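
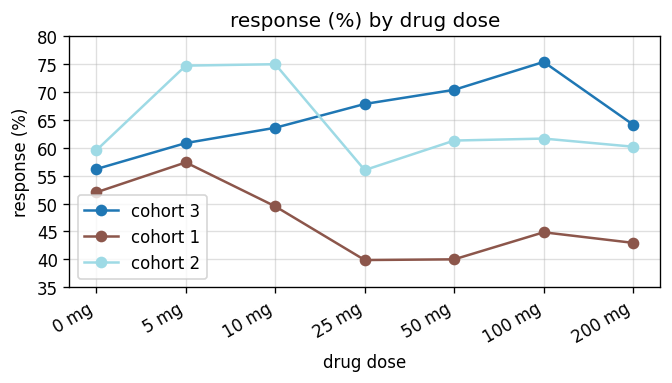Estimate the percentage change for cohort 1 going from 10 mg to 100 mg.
≈ -10%

10 mg ≈ 50, 100 mg ≈ 45; (45 − 50) / 50 ≈ -10%.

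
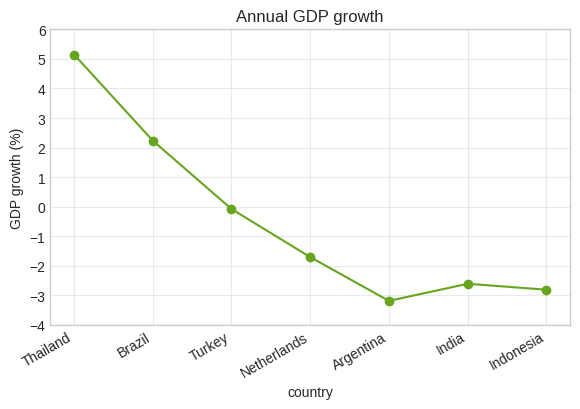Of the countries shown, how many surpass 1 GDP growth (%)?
2

Above 1: Thailand, Brazil.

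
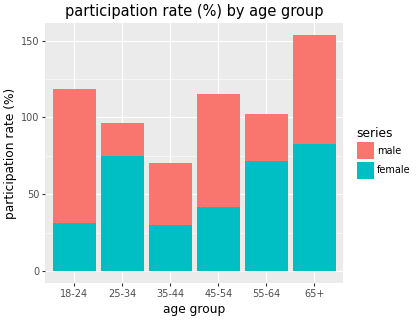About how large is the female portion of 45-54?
≈ 40

female top ≈ 40, bottom ≈ 0; segment ≈ 40.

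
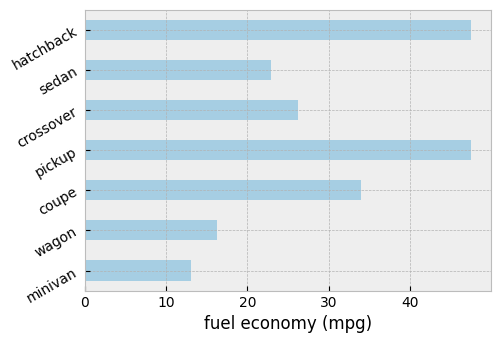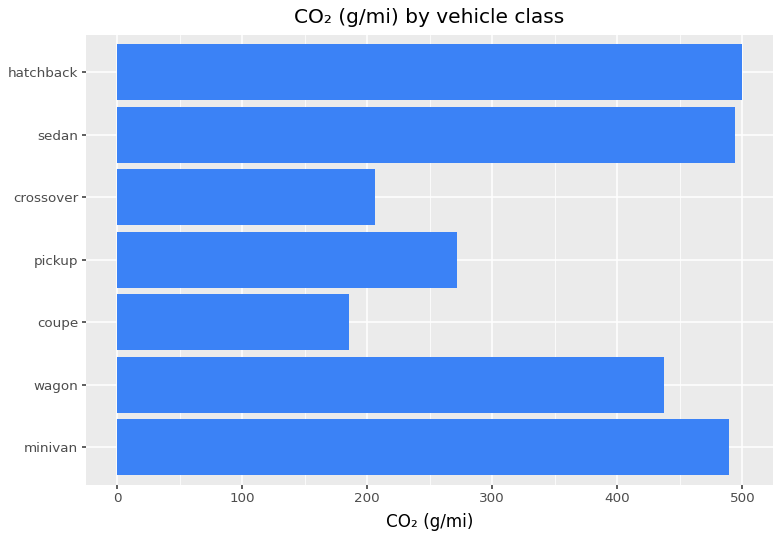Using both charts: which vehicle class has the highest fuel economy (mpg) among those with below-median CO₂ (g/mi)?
Chart 2 median CO₂ (g/mi) ≈ 450; below-median vehicle classes: coupe, pickup, crossover. Among those, pickup has the highest fuel economy (mpg) (≈ 50).

pickup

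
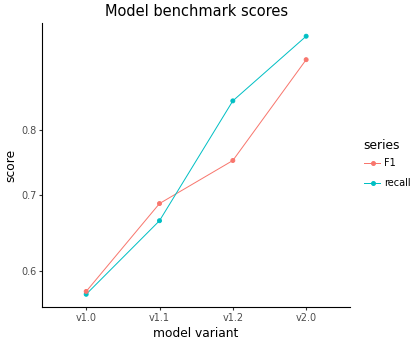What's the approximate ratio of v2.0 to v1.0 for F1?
≈ 1.5×

v2.0 ≈ 0.90, v1.0 ≈ 0.60; 0.90/0.60 ≈ 1.5.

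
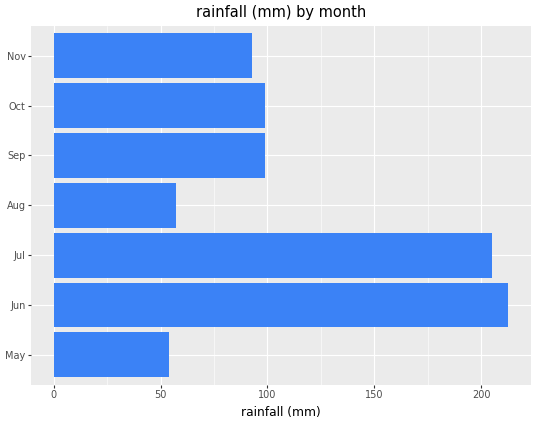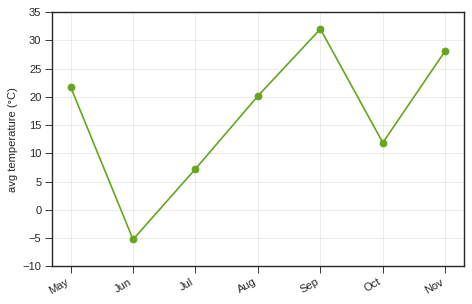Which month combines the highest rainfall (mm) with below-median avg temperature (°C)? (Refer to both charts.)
Chart 2 median avg temperature (°C) ≈ 20; below-median months: Jun, Jul, Oct. Among those, Jun has the highest rainfall (mm) (≈ 220).

Jun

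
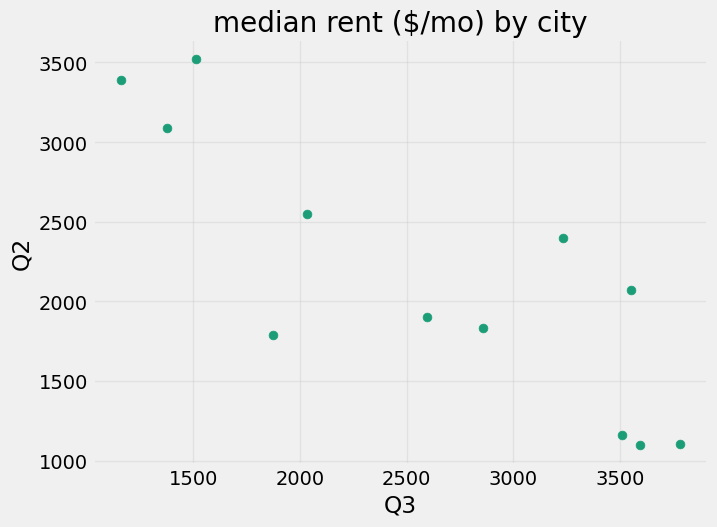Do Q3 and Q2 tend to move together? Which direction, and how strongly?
negative, strong

Points are negatively correlated; strong (|r| ≈ 0.8).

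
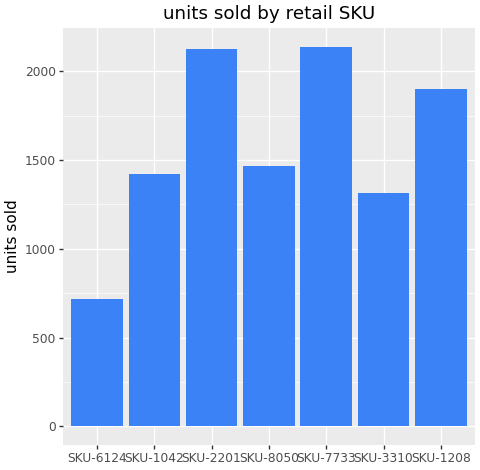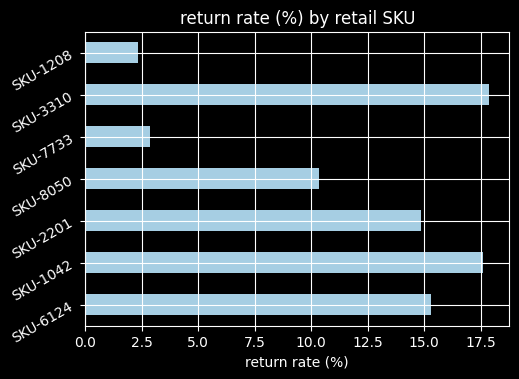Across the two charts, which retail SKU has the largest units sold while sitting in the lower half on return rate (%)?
Chart 2 median return rate (%) ≈ 14; below-median retail SKUs: SKU-8050, SKU-7733, SKU-1208. Among those, SKU-7733 has the highest units sold (≈ 2200).

SKU-7733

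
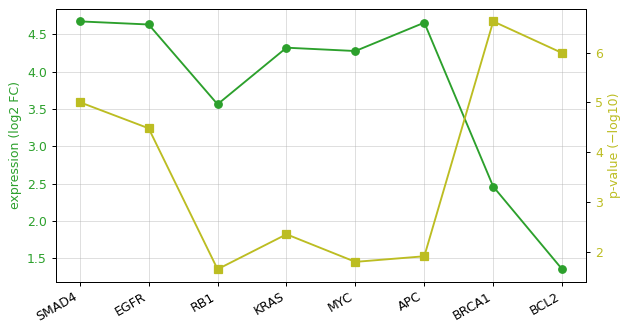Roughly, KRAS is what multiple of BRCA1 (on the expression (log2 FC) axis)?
KRAS ≈ 4.5, BRCA1 ≈ 2.5; 4.5/2.5 ≈ 1.8.

≈ 1.8×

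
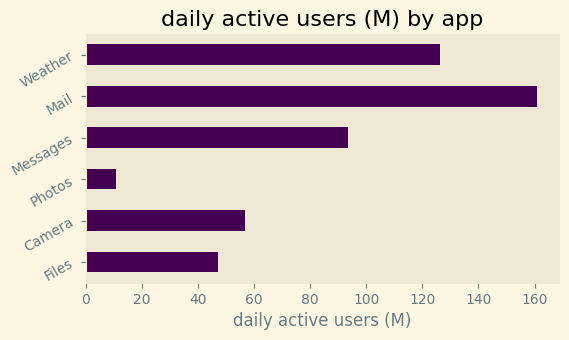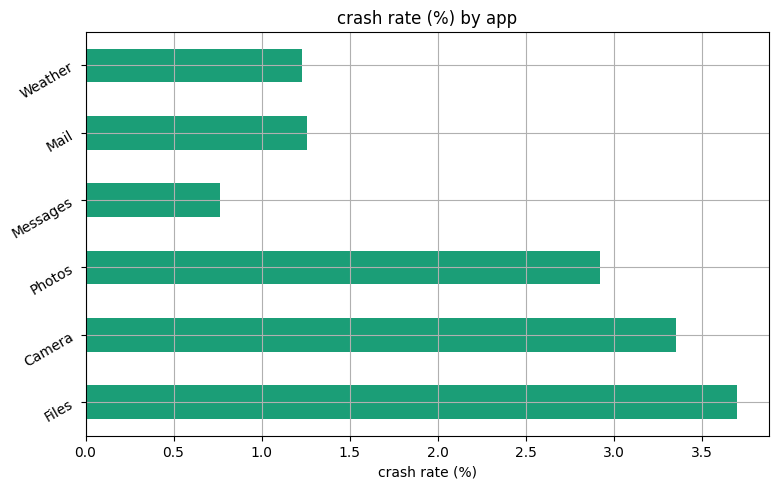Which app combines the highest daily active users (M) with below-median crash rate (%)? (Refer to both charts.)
Chart 2 median crash rate (%) ≈ 2; below-median apps: Messages, Mail, Weather. Among those, Mail has the highest daily active users (M) (≈ 160).

Mail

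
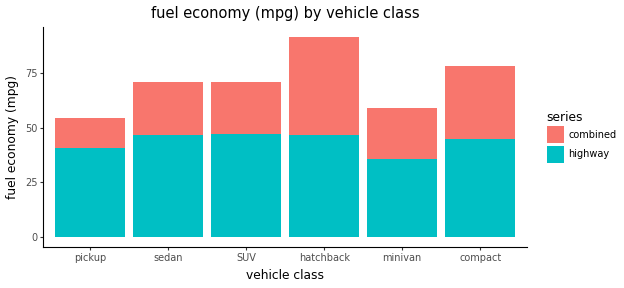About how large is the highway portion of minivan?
highway top ≈ 40, bottom ≈ 0; segment ≈ 40.

≈ 40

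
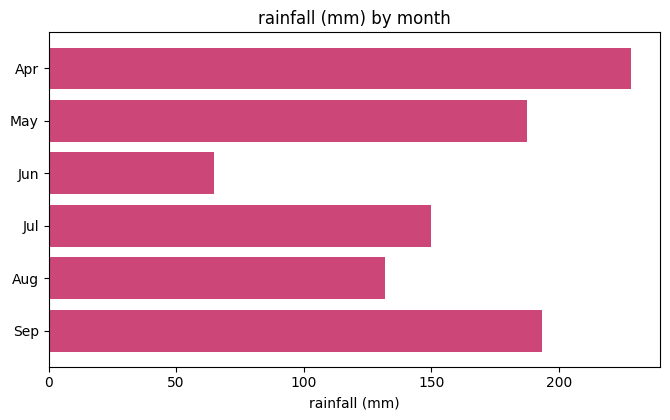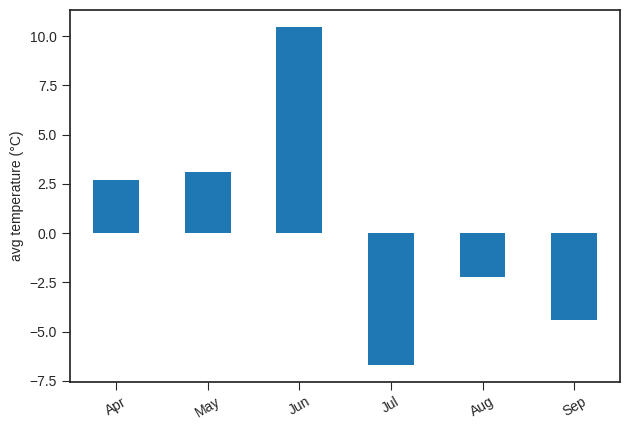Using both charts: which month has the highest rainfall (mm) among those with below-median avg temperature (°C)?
Chart 2 median avg temperature (°C) ≈ 0; below-median months: Jul, Aug, Sep. Among those, Sep has the highest rainfall (mm) (≈ 200).

Sep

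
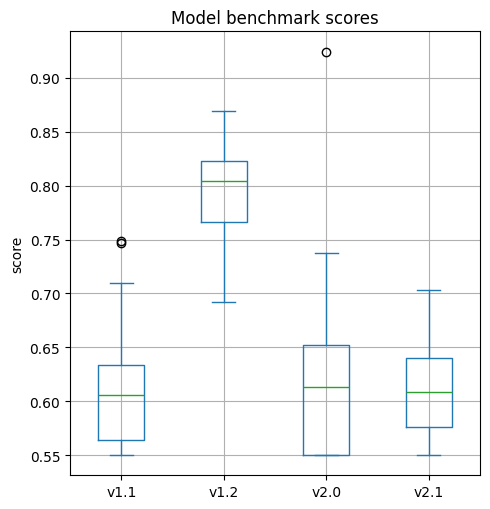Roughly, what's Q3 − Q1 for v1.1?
≈ 0.08

Q3 ≈ 0.64, Q1 ≈ 0.56; IQR ≈ 0.08.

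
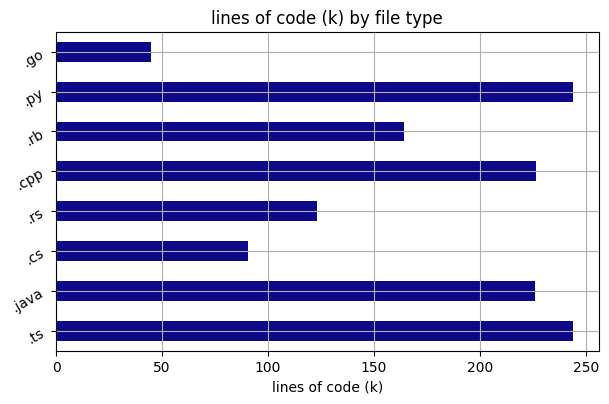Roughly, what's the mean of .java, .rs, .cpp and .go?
(225 + 125 + 225 + 50) / 4 ≈ 156.

≈ 156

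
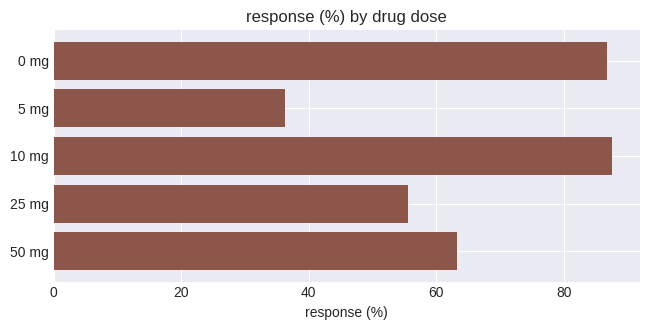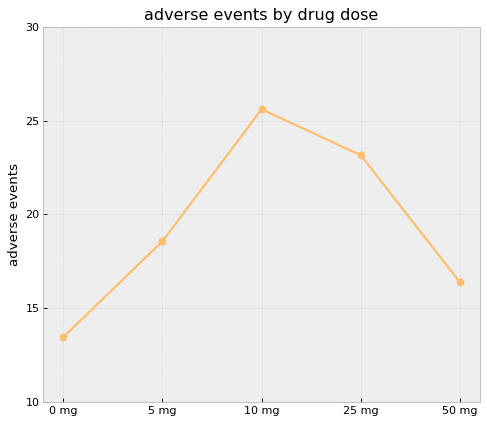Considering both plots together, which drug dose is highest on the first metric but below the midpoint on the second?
Chart 2 median adverse events ≈ 20; below-median drug doses: 0 mg, 50 mg. Among those, 0 mg has the highest response (%) (≈ 90).

0 mg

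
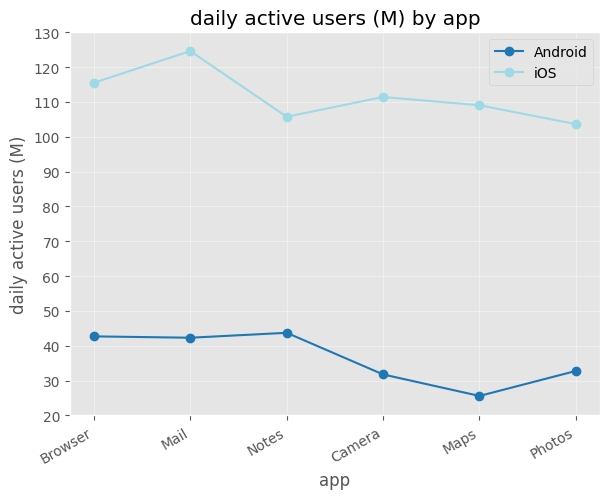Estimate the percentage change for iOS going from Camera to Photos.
Camera ≈ 110, Photos ≈ 100; (100 − 110) / 110 ≈ -9.1%.

≈ -9.1%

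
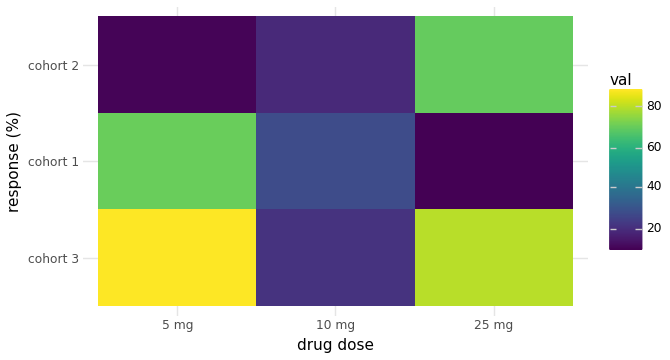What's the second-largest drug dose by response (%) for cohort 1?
Top 3 for cohort 1: 5 mg ≈ 70, 10 mg ≈ 30, 25 mg ≈ 10.

10 mg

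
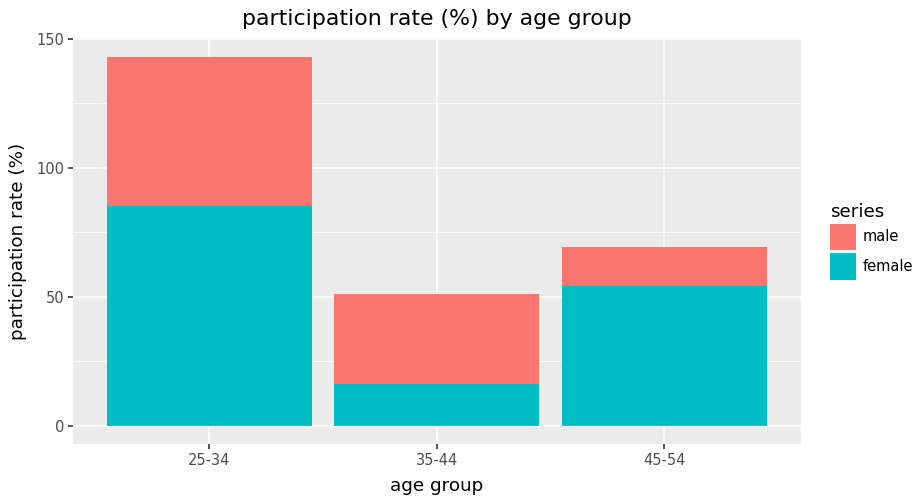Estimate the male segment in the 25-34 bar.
male top ≈ 140, bottom ≈ 80; segment ≈ 60.

≈ 60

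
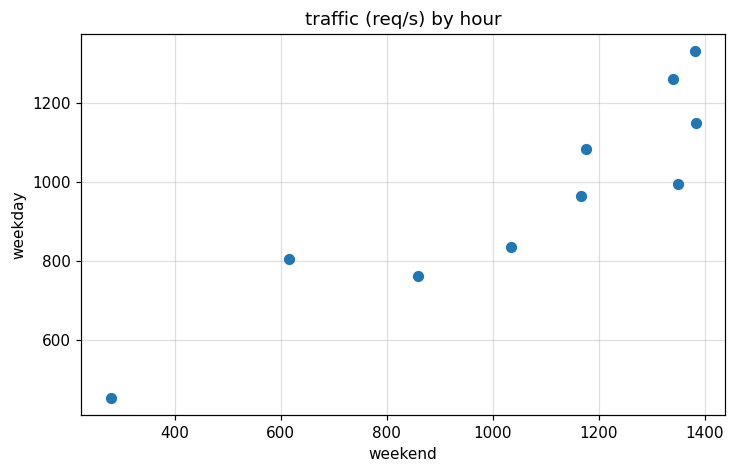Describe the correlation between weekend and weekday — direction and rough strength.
Points are positively correlated; strong (|r| ≈ 0.9).

positive, strong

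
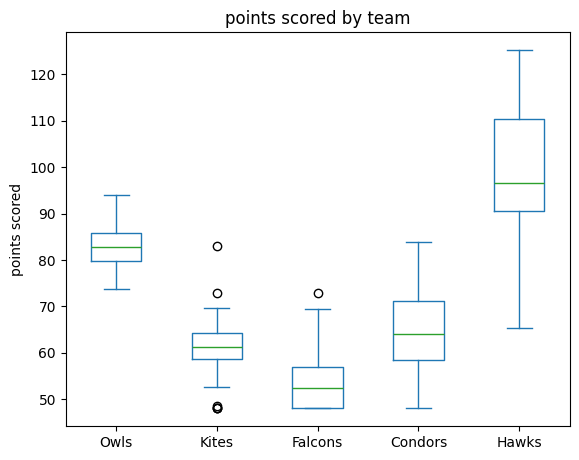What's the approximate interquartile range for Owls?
Q3 ≈ 85, Q1 ≈ 80; IQR ≈ 5.

≈ 5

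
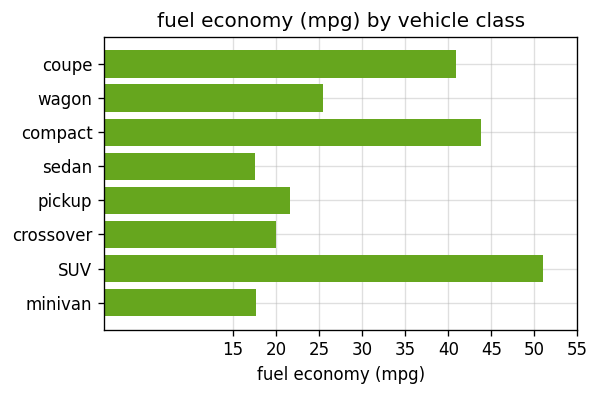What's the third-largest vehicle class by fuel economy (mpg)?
Top 4: SUV ≈ 50, compact ≈ 45, coupe ≈ 40, wagon ≈ 25.

coupe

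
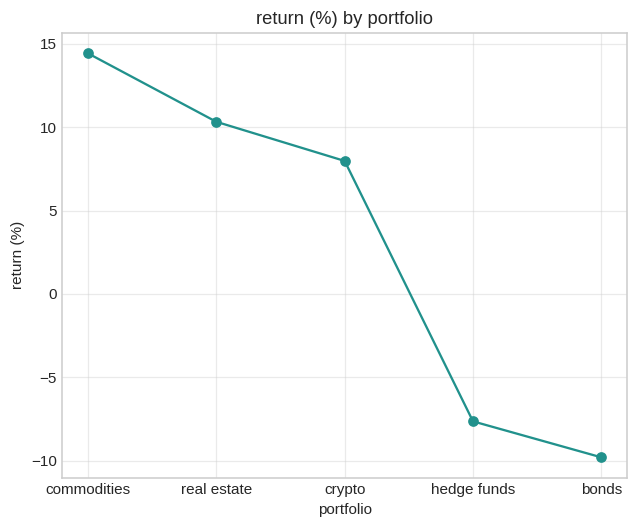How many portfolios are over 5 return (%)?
Above 5: commodities, real estate, crypto.

3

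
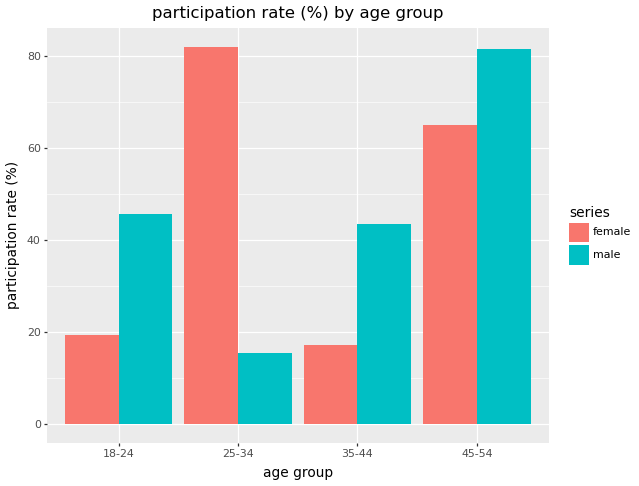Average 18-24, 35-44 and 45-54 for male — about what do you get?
(50 + 40 + 80) / 3 ≈ 57.

≈ 57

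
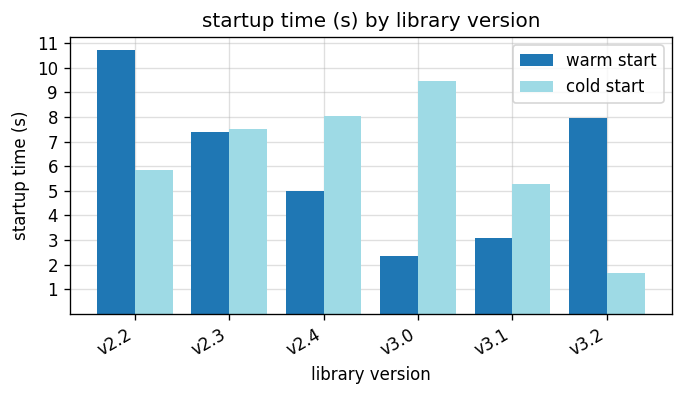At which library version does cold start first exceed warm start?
v2.2: cold start ≈ 6 vs warm start ≈ 11 (not yet); v2.3: cold start ≈ 8 vs warm start ≈ 7 (first crossover).

v2.3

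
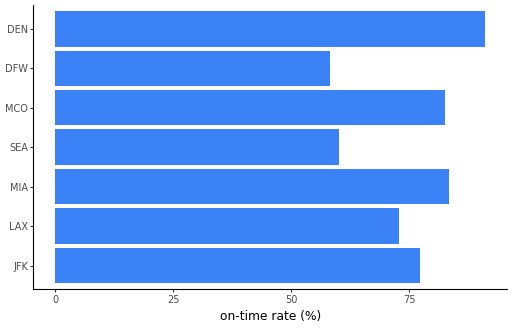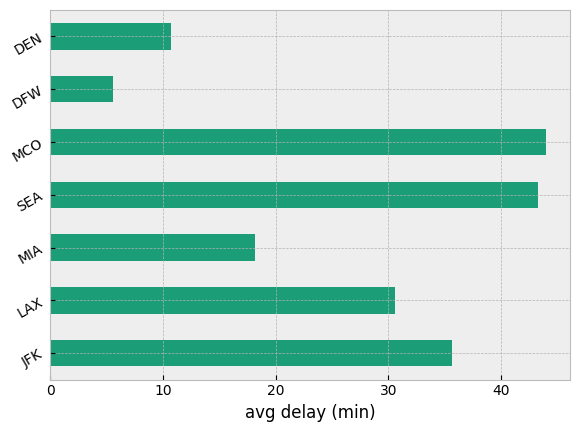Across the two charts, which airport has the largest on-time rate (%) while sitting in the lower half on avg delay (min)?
DEN

Chart 2 median avg delay (min) ≈ 30; below-median airports: MIA, DFW, DEN. Among those, DEN has the highest on-time rate (%) (≈ 90).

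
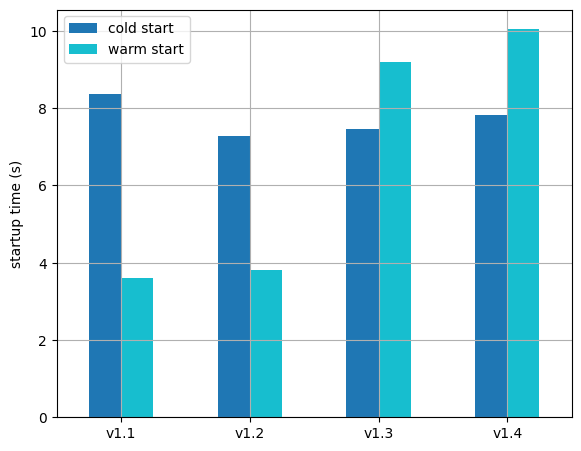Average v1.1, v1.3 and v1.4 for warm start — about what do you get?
≈ 8

(4 + 9 + 10) / 3 ≈ 8.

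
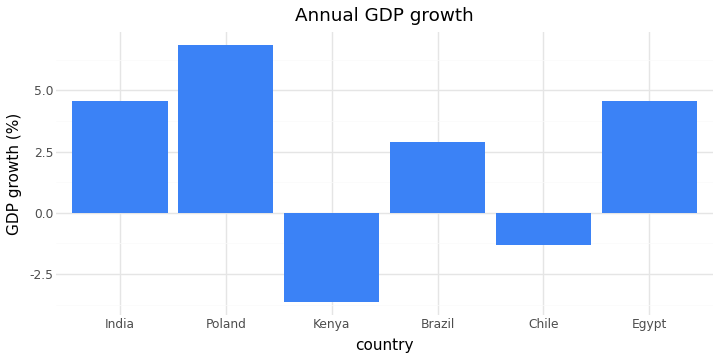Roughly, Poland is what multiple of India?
≈ 1.4×

Poland ≈ 7, India ≈ 5; 7/5 ≈ 1.4.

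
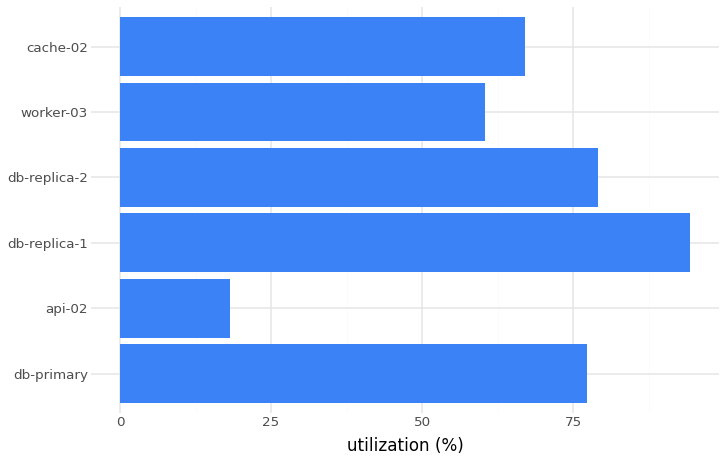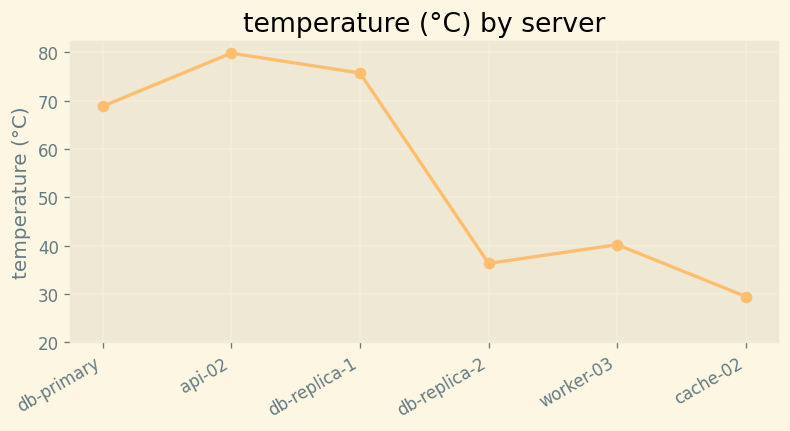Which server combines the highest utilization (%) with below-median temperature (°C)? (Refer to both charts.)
db-replica-2

Chart 2 median temperature (°C) ≈ 50; below-median servers: db-replica-2, worker-03, cache-02. Among those, db-replica-2 has the highest utilization (%) (≈ 80).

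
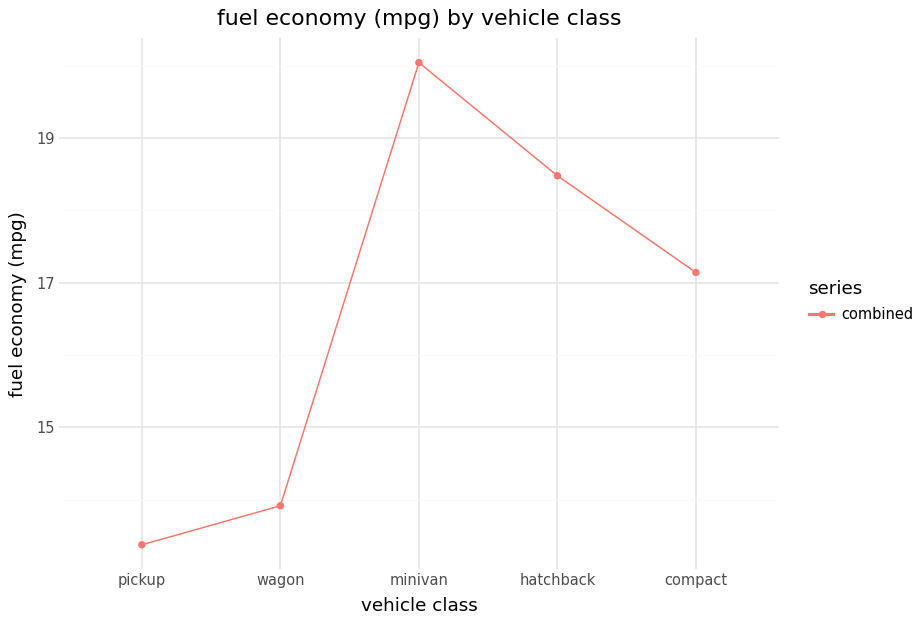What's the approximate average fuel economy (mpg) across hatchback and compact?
(18 + 17) / 2 ≈ 18.

≈ 18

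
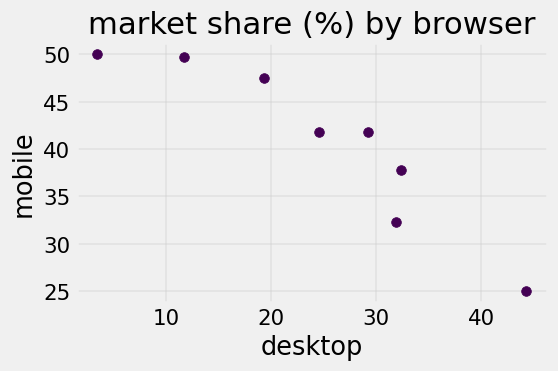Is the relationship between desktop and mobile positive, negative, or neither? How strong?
negative, strong

Points are negatively correlated; strong (|r| ≈ 0.9).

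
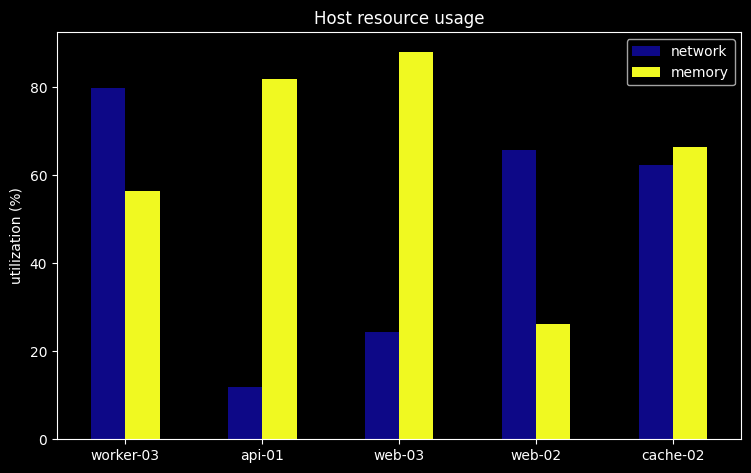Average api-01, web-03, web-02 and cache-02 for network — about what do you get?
(10 + 20 + 70 + 60) / 4 ≈ 40.

≈ 40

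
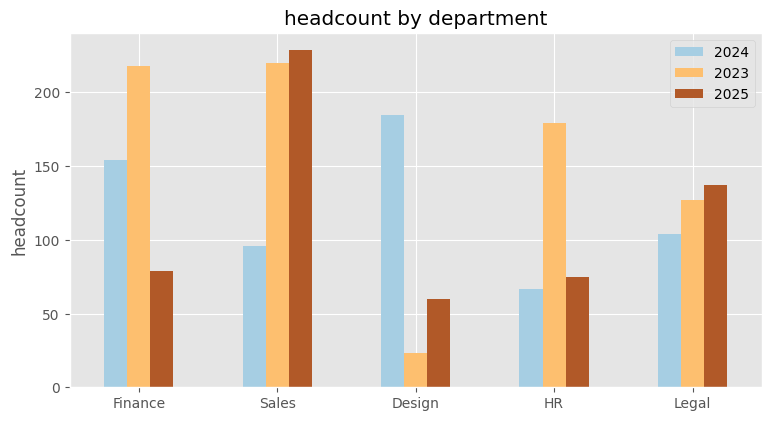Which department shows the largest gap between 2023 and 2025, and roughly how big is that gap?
Finance: 2023 ≈ 220, 2025 ≈ 80 → gap ≈ 140. Next-largest (HR) is only ≈ 100.

Finance, ≈ 140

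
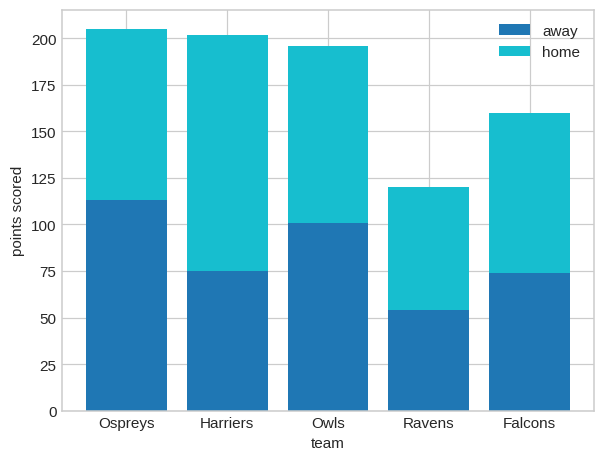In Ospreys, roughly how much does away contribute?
away top ≈ 120, bottom ≈ 0; segment ≈ 120.

≈ 120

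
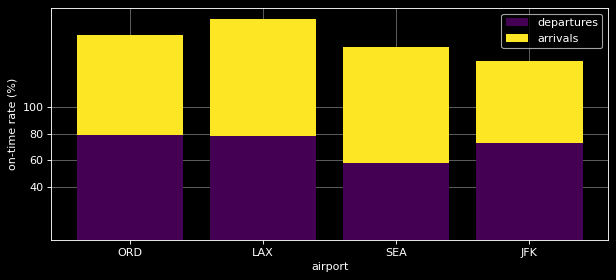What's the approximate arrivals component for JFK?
arrivals top ≈ 140, bottom ≈ 80; segment ≈ 60.

≈ 60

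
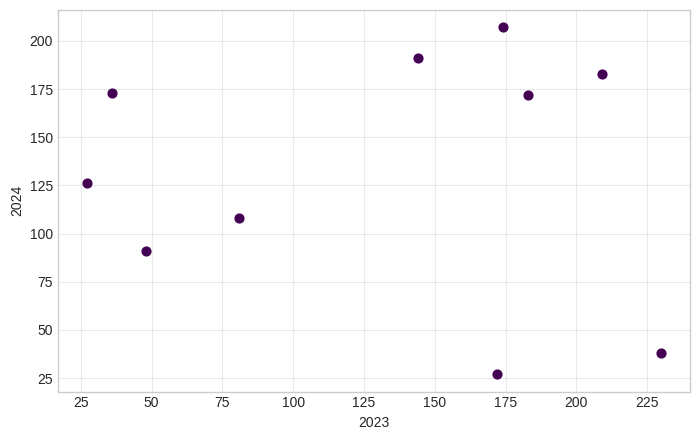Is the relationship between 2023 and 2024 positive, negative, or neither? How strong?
Points are roughly uncorrelated; weak (|r| ≈ 0.1).

no clear correlation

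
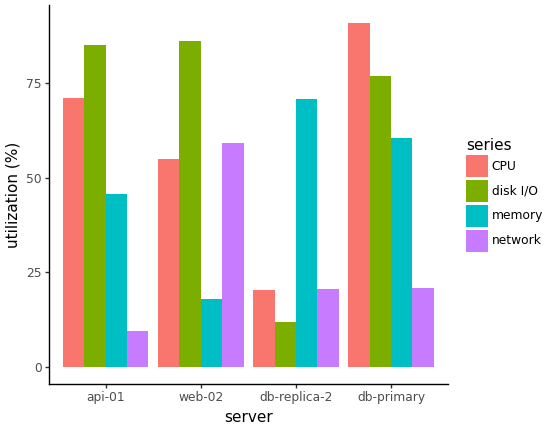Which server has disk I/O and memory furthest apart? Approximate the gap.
web-02, ≈ 70 %

web-02: disk I/O ≈ 90, memory ≈ 20 → gap ≈ 70. Next-largest (db-replica-2) is only ≈ 60.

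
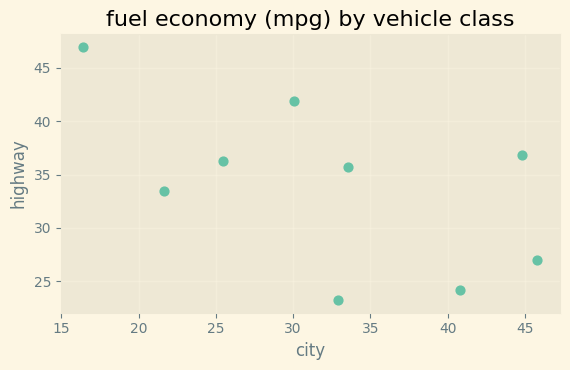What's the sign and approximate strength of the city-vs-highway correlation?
negative, moderate

Points are negatively correlated; moderate (|r| ≈ 0.6).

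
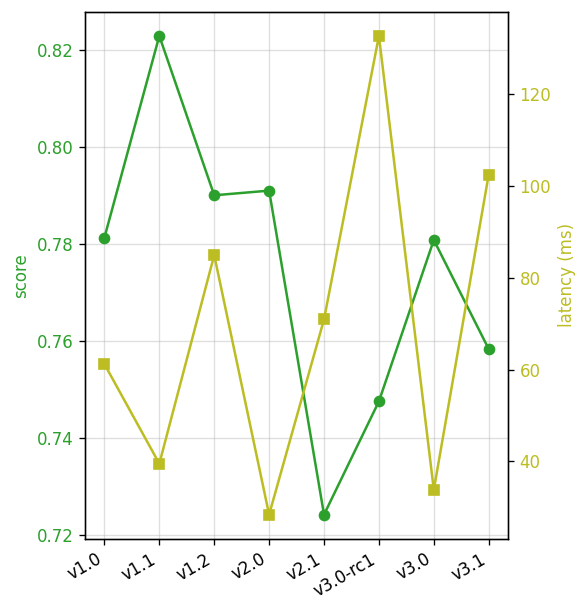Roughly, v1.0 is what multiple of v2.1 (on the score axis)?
v1.0 ≈ 0.78, v2.1 ≈ 0.72; 0.78/0.72 ≈ 1.08.

≈ 1.08×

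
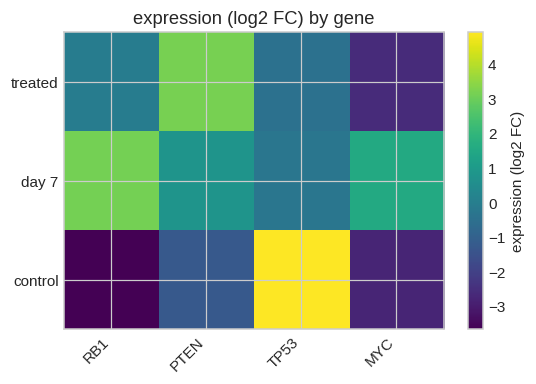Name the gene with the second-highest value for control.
PTEN

Top 3 for control: TP53 ≈ 5, PTEN ≈ -1, MYC ≈ -3.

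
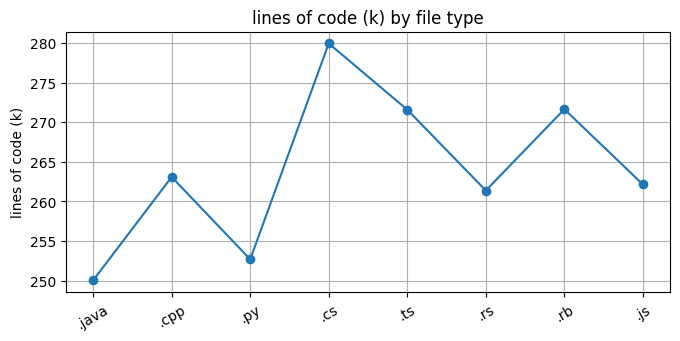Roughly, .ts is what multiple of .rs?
.ts ≈ 270, .rs ≈ 260; 270/260 ≈ 1.04.

≈ 1.04×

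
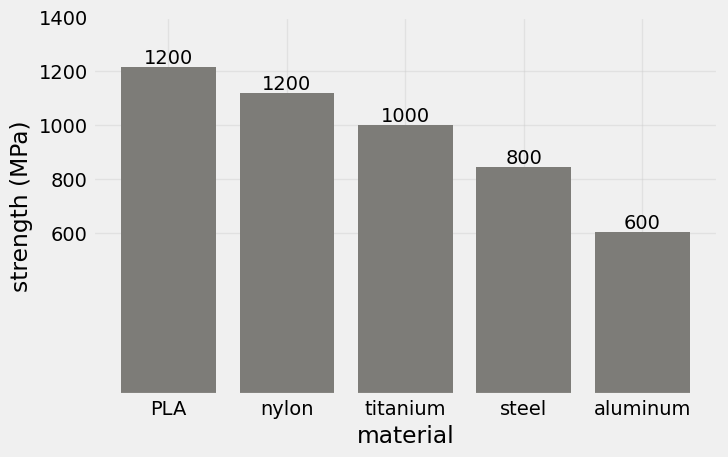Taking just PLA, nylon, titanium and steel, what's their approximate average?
(1200 + 1200 + 1000 + 800) / 4 ≈ 1050.

≈ 1050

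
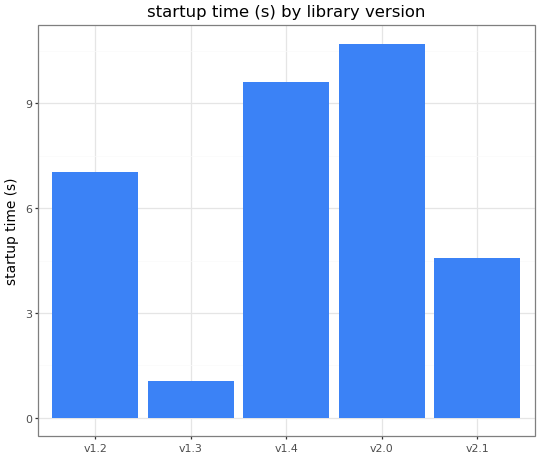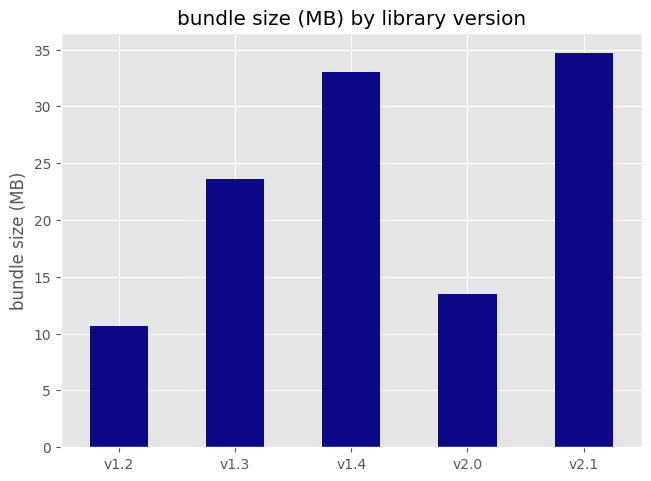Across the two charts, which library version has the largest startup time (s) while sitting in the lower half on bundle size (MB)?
v2.0

Chart 2 median bundle size (MB) ≈ 25; below-median library versions: v1.2, v2.0. Among those, v2.0 has the highest startup time (s) (≈ 11).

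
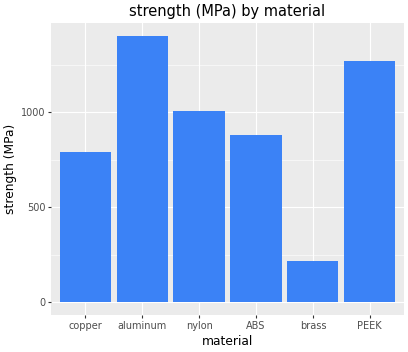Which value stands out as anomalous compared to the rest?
brass

brass ≈ 200; the rest sit between ≈ 800 and ≈ 1400.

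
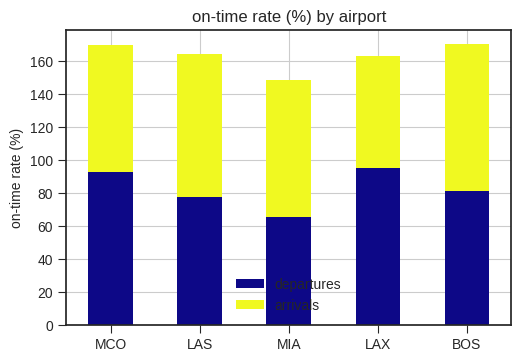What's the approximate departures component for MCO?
departures top ≈ 100, bottom ≈ 0; segment ≈ 100.

≈ 100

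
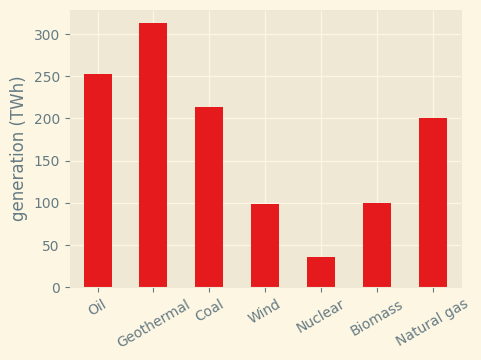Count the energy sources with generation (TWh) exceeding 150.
Above 150: Oil, Geothermal, Coal, Natural gas.

4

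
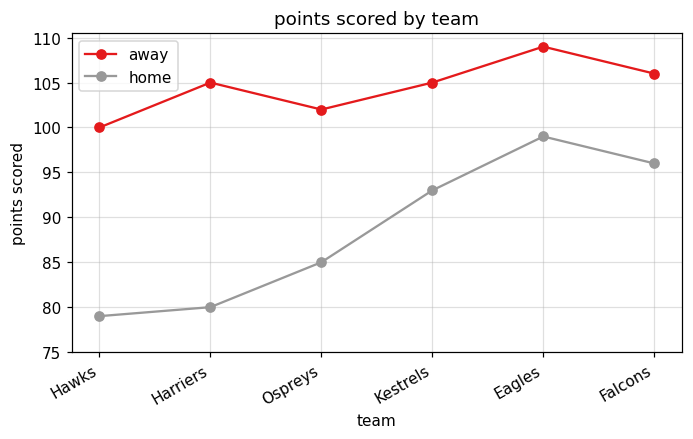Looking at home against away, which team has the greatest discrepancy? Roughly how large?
Harriers, ≈ 25

Harriers: home ≈ 80, away ≈ 105 → gap ≈ 25. Next-largest (Hawks) is only ≈ 20.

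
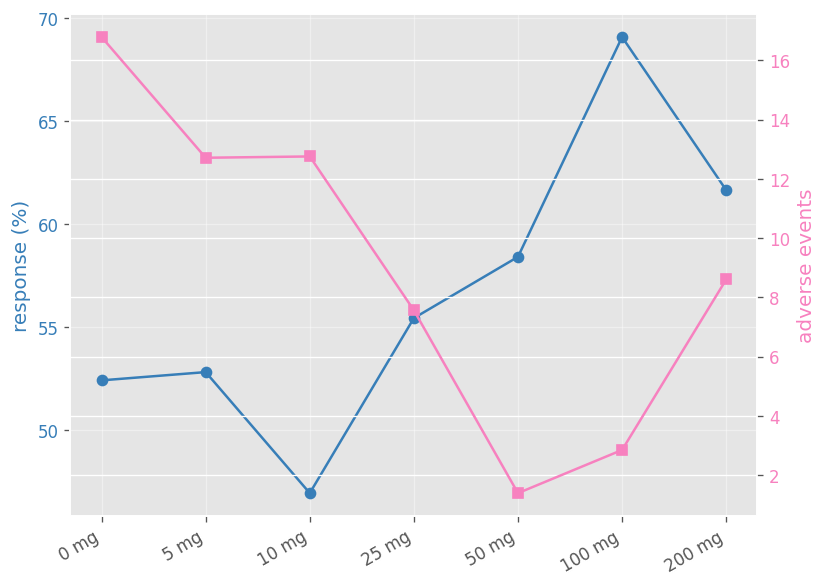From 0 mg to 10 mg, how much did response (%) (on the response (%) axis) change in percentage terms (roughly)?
0 mg ≈ 52, 10 mg ≈ 46; (46 − 52) / 52 ≈ -11.5%.

≈ -11.5%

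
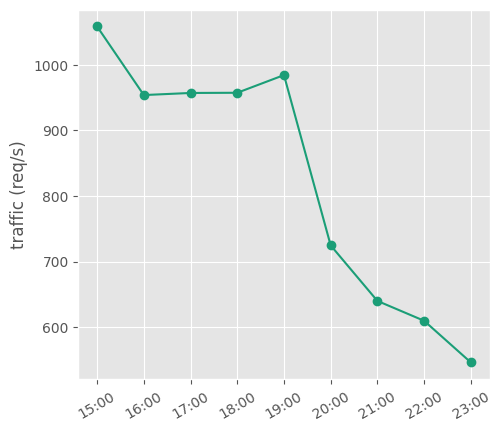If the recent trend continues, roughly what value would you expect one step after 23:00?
Last three: 650, 600, 550 → slope ≈ -50/step → next ≈ 500.

≈ 500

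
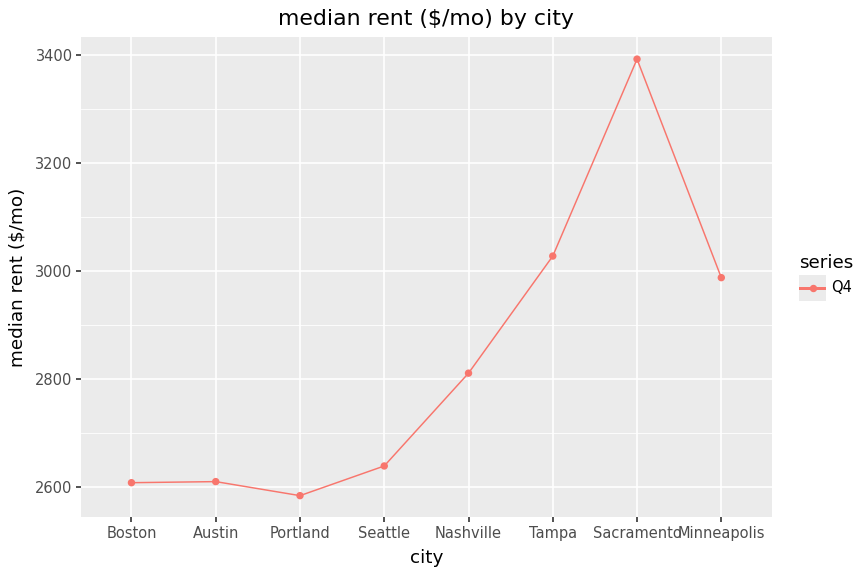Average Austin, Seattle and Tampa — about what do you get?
(2600 + 2600 + 3000) / 3 ≈ 2733.

≈ 2733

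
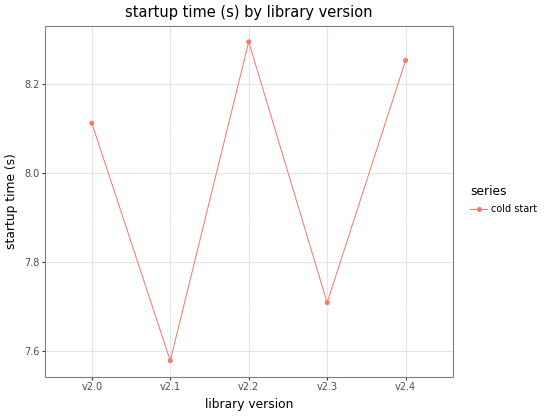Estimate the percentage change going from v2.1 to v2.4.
v2.1 ≈ 7.6, v2.4 ≈ 8.3; (8.3 − 7.6) / 7.6 ≈ +9.2%.

≈ +9.2%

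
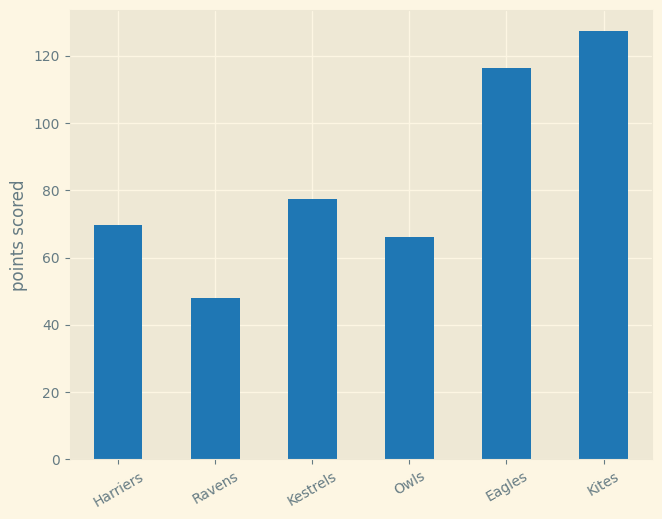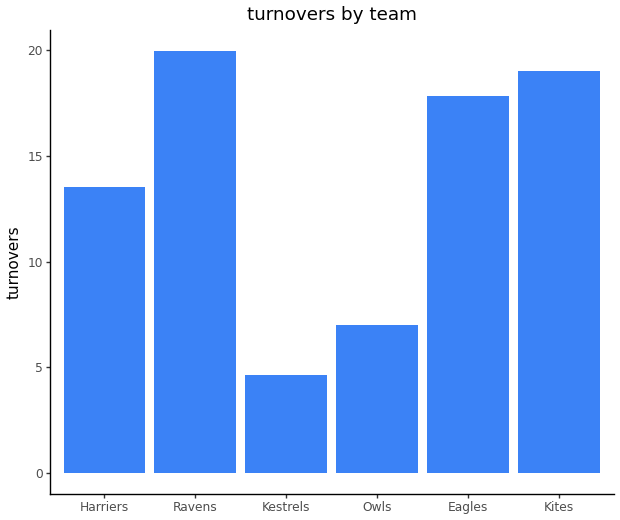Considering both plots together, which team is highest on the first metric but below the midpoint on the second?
Kestrels

Chart 2 median turnovers ≈ 16; below-median teams: Harriers, Kestrels, Owls. Among those, Kestrels has the highest points scored (≈ 80).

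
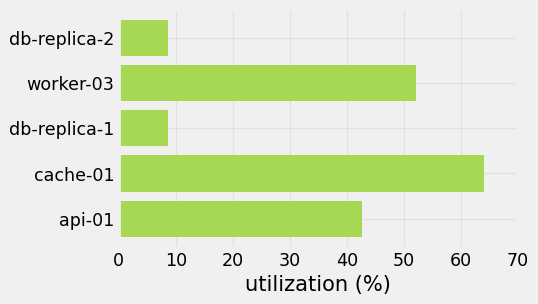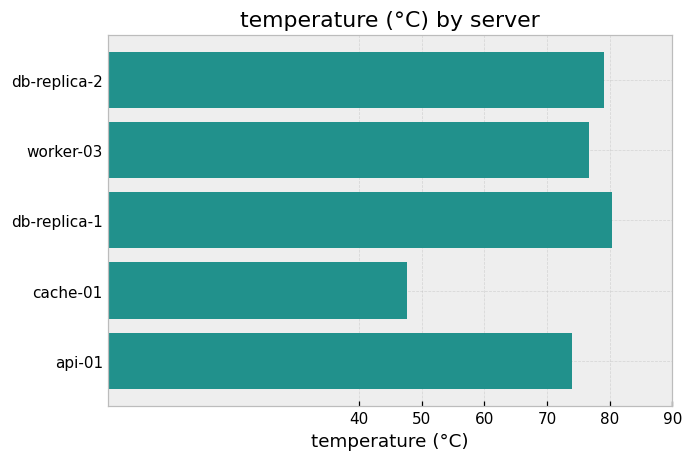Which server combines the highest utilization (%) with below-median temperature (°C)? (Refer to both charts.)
cache-01

Chart 2 median temperature (°C) ≈ 80; below-median servers: cache-01, api-01. Among those, cache-01 has the highest utilization (%) (≈ 60).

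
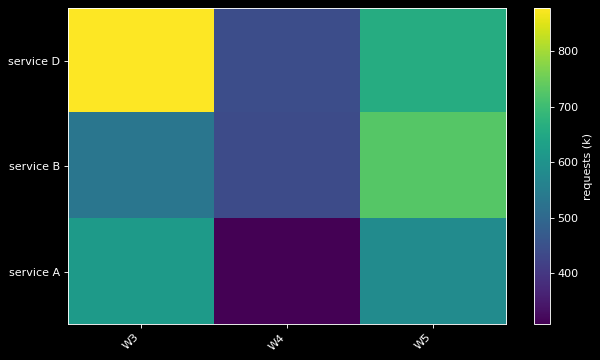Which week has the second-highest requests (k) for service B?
W3

Top 3 for service B: W5 ≈ 750, W3 ≈ 550, W4 ≈ 450.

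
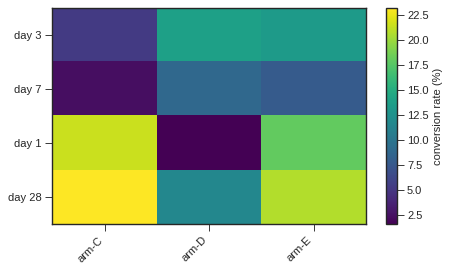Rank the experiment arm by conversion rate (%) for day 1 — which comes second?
arm-E

Top 3 for day 1: arm-C ≈ 22, arm-E ≈ 18, arm-D ≈ 2.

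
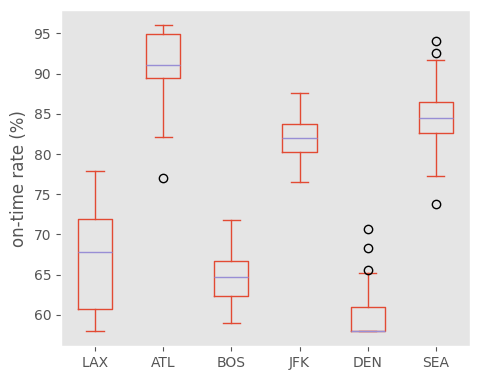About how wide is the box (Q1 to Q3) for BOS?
≈ 5

Q3 ≈ 65, Q1 ≈ 60; IQR ≈ 5.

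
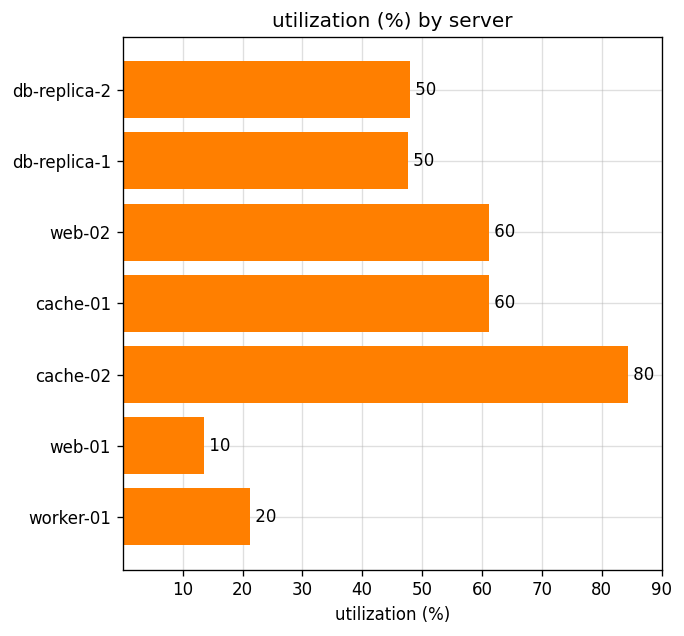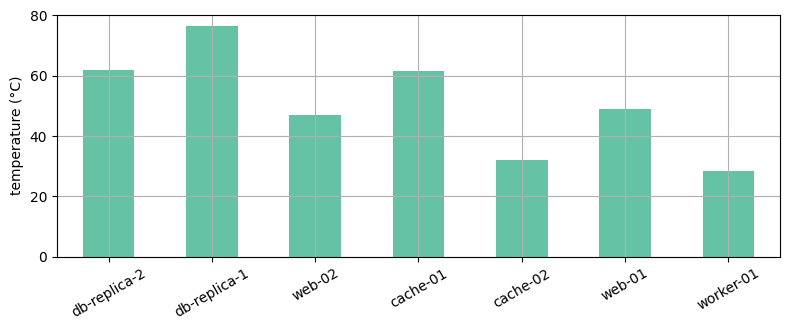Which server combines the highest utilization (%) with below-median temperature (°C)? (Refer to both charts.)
Chart 2 median temperature (°C) ≈ 50; below-median servers: web-02, cache-02, worker-01. Among those, cache-02 has the highest utilization (%) (≈ 80).

cache-02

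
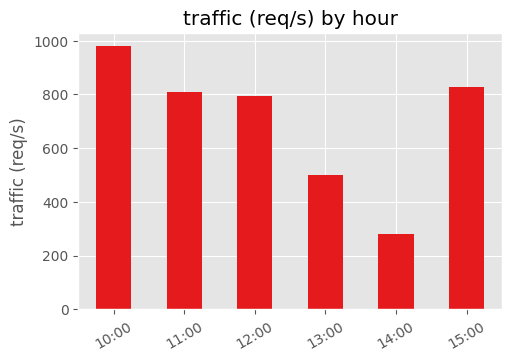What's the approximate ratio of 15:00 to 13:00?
15:00 ≈ 800, 13:00 ≈ 500; 800/500 ≈ 1.6.

≈ 1.6×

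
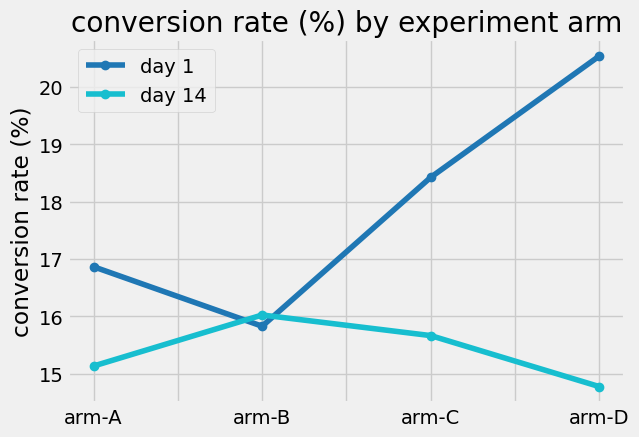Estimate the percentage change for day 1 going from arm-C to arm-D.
≈ +10.8%

arm-C ≈ 18.5, arm-D ≈ 20.5; (20.5 − 18.5) / 18.5 ≈ +10.8%.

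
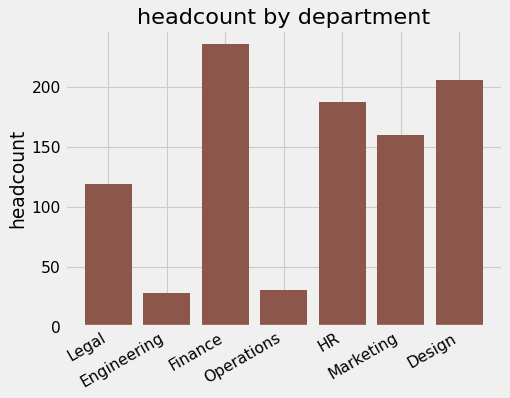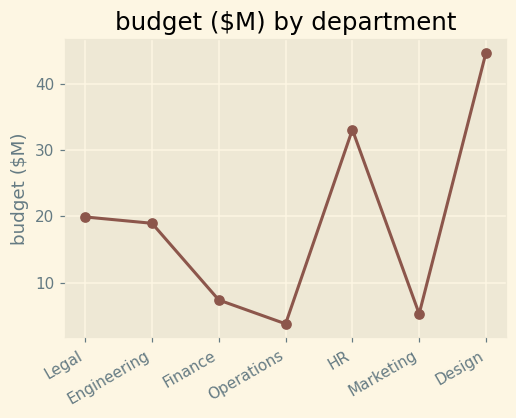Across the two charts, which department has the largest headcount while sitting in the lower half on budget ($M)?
Chart 2 median budget ($M) ≈ 20; below-median departments: Finance, Operations, Marketing. Among those, Finance has the highest headcount (≈ 225).

Finance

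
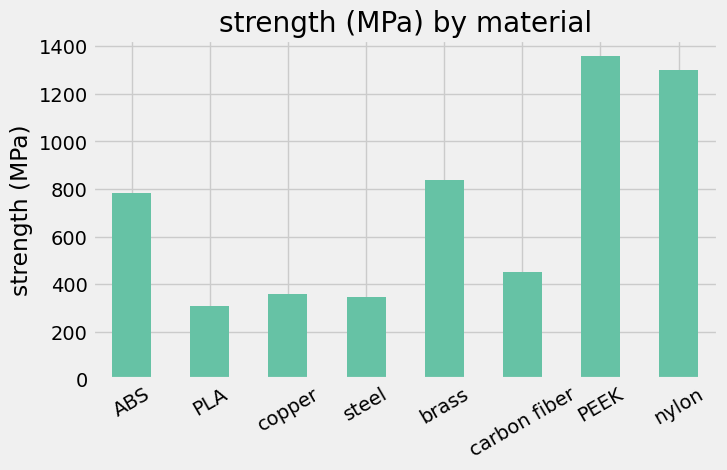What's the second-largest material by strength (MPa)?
nylon

Top 3: PEEK ≈ 1400, nylon ≈ 1200, brass ≈ 800.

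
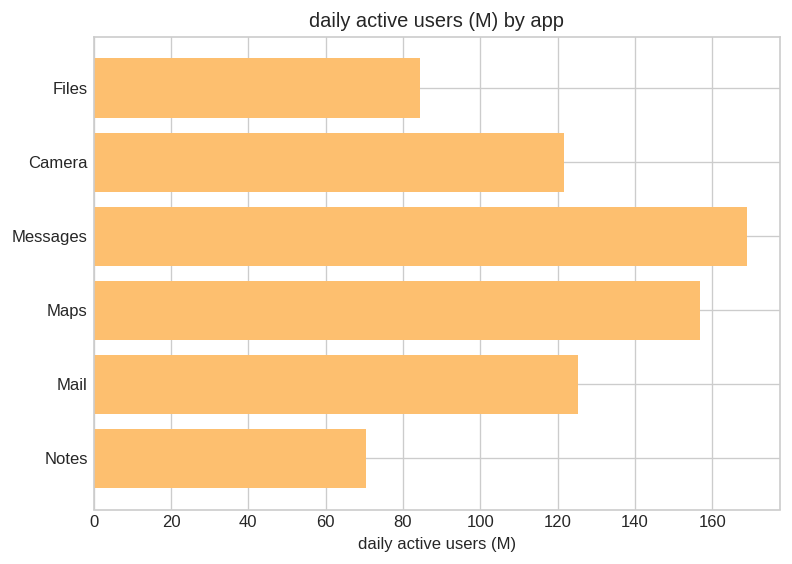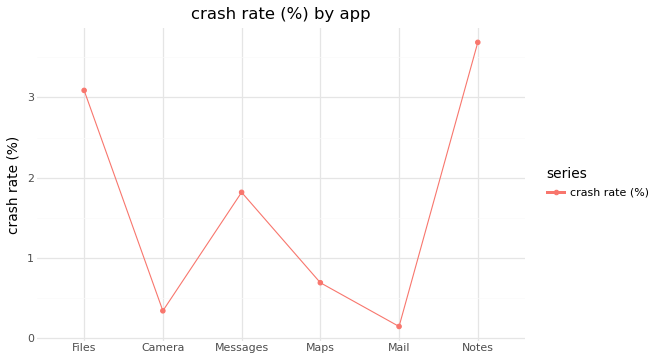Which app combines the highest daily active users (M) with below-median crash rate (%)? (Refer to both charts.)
Chart 2 median crash rate (%) ≈ 1.5; below-median apps: Camera, Maps, Mail. Among those, Maps has the highest daily active users (M) (≈ 160).

Maps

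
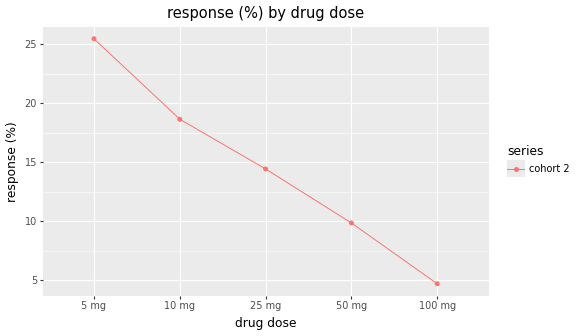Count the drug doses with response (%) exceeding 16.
2

Above 16: 5 mg, 10 mg.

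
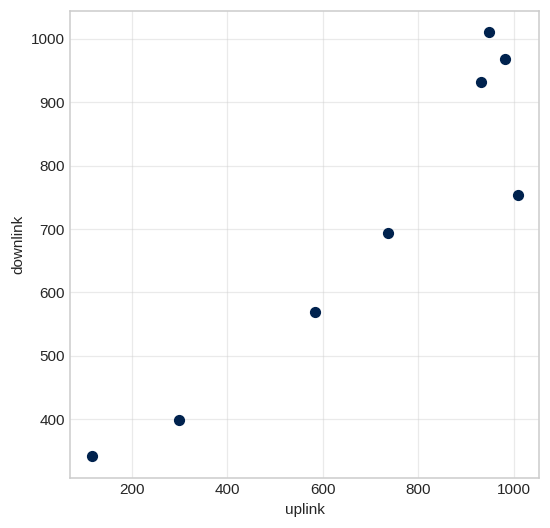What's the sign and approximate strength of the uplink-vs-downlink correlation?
positive, strong

Points are positively correlated; strong (|r| ≈ 0.9).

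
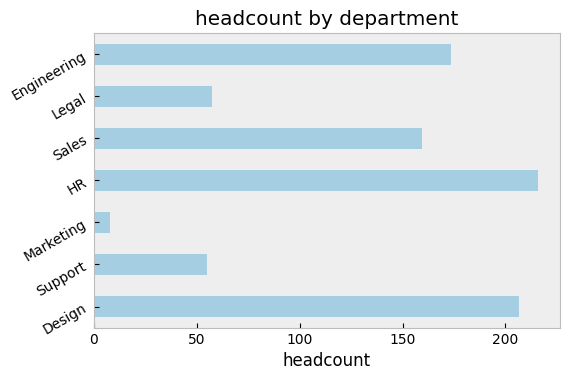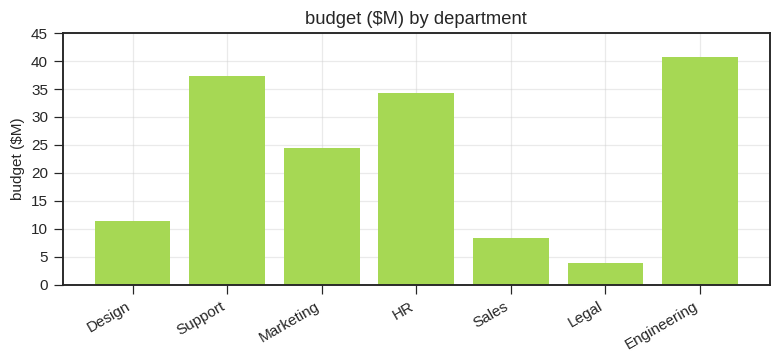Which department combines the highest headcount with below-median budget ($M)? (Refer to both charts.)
Design

Chart 2 median budget ($M) ≈ 25; below-median departments: Design, Sales, Legal. Among those, Design has the highest headcount (≈ 200).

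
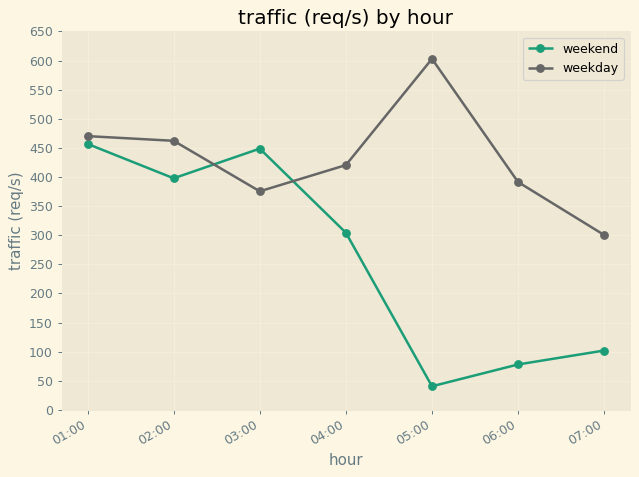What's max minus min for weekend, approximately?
Max 01:00 ≈ 450, min 05:00 ≈ 50; range ≈ 400.

≈ 400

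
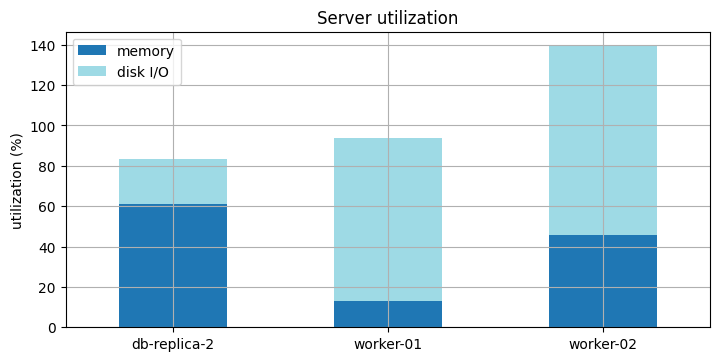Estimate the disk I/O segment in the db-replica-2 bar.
disk I/O top ≈ 80, bottom ≈ 60; segment ≈ 20.

≈ 20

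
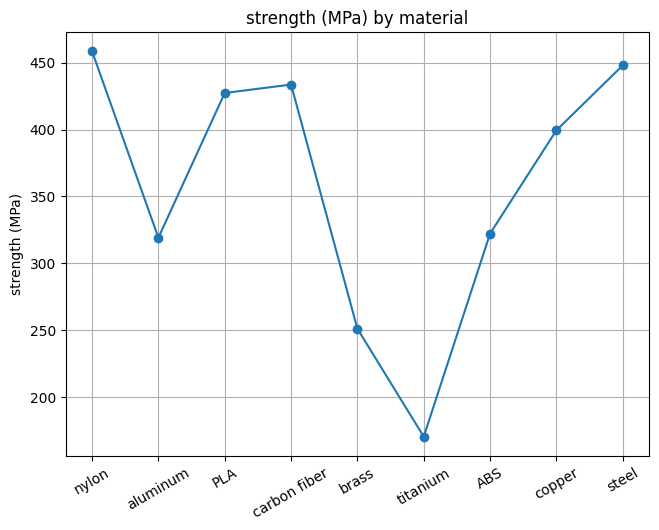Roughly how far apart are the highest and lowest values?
Max nylon ≈ 450, min titanium ≈ 175; range ≈ 275.

≈ 275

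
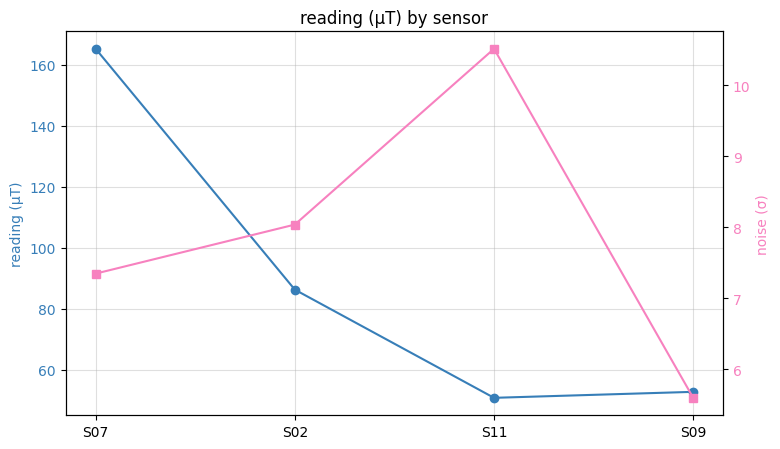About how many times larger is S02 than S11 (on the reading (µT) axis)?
S02 ≈ 90, S11 ≈ 50; 90/50 ≈ 1.8.

≈ 1.8×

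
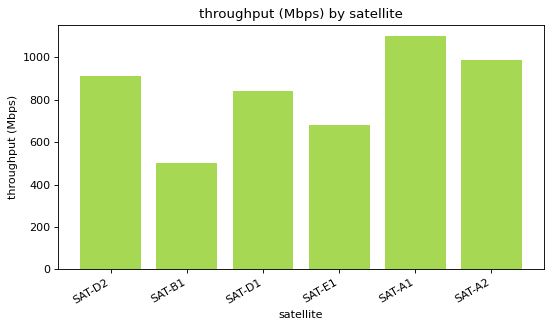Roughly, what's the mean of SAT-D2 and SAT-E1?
≈ 800

(900 + 700) / 2 ≈ 800.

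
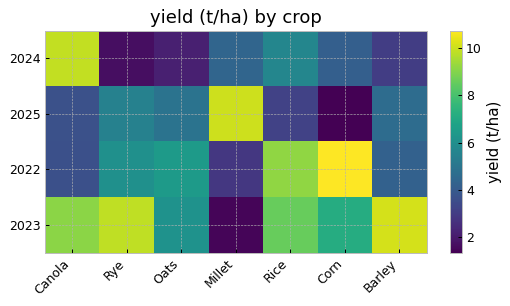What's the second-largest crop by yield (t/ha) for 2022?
Rice

Top 3 for 2022: Corn ≈ 11, Rice ≈ 9, Oats ≈ 6.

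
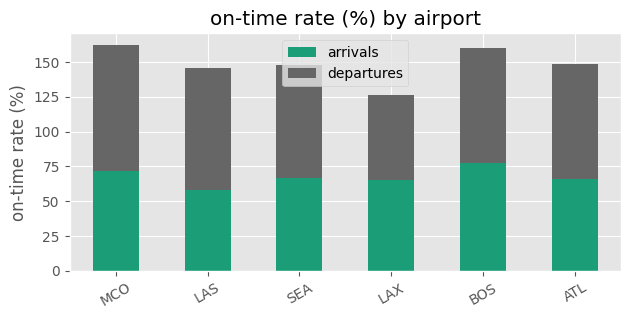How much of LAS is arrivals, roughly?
arrivals top ≈ 60, bottom ≈ 0; segment ≈ 60.

≈ 60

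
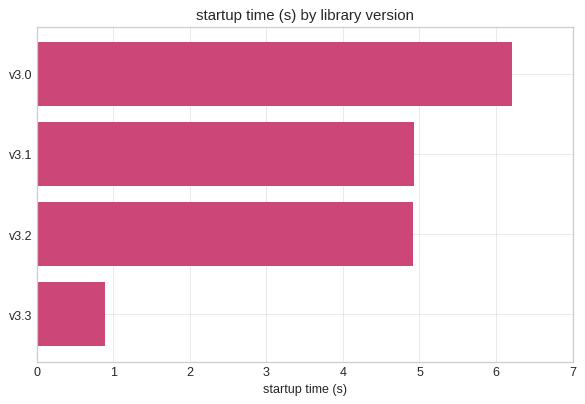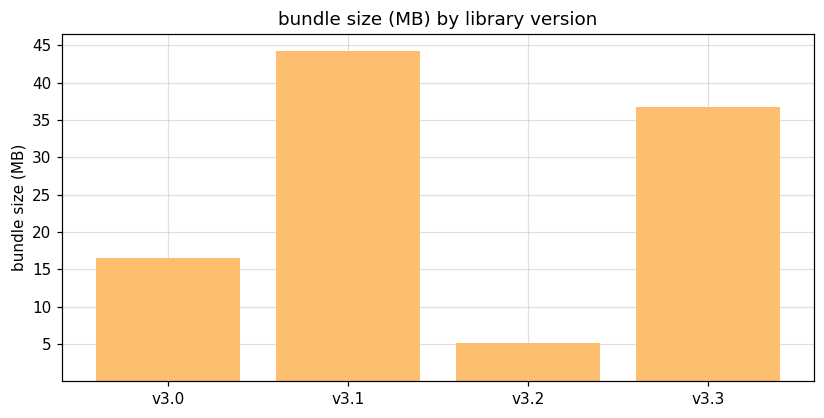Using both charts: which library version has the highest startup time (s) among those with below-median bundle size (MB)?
Chart 2 median bundle size (MB) ≈ 25; below-median library versions: v3.0, v3.2. Among those, v3.0 has the highest startup time (s) (≈ 6).

v3.0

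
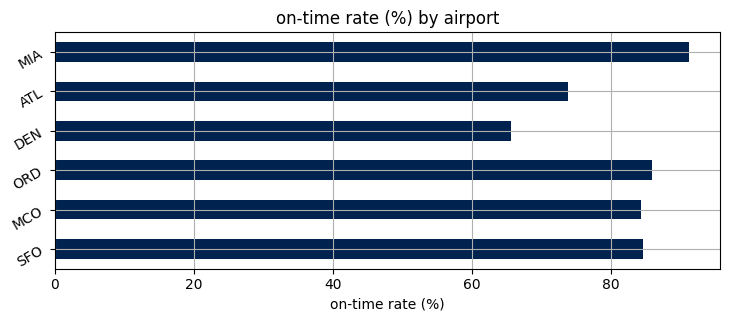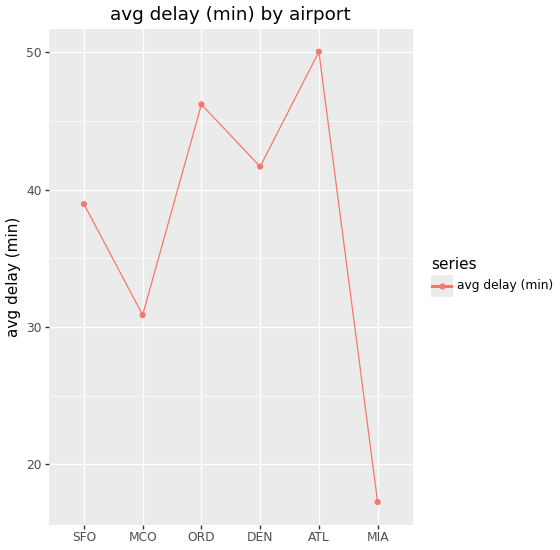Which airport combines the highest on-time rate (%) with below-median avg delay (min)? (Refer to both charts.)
MIA

Chart 2 median avg delay (min) ≈ 40; below-median airports: SFO, MCO, MIA. Among those, MIA has the highest on-time rate (%) (≈ 90).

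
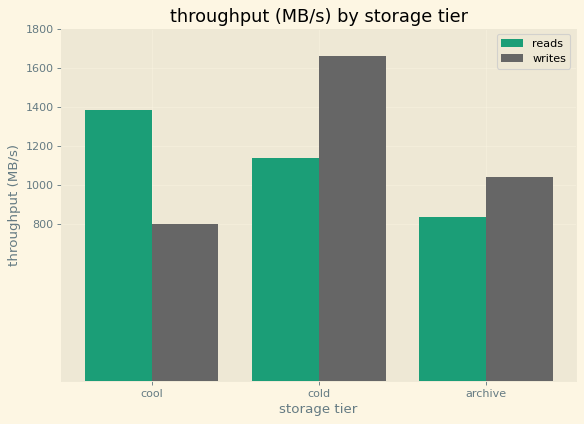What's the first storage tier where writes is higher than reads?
cold

cool: writes ≈ 800 vs reads ≈ 1400 (not yet); cold: writes ≈ 1600 vs reads ≈ 1200 (first crossover).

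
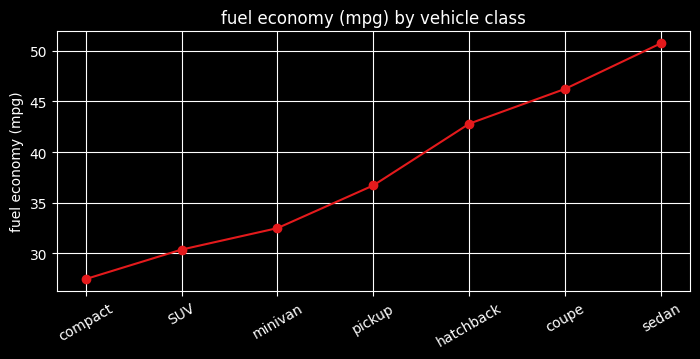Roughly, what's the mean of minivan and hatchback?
≈ 37

(32 + 42) / 2 ≈ 37.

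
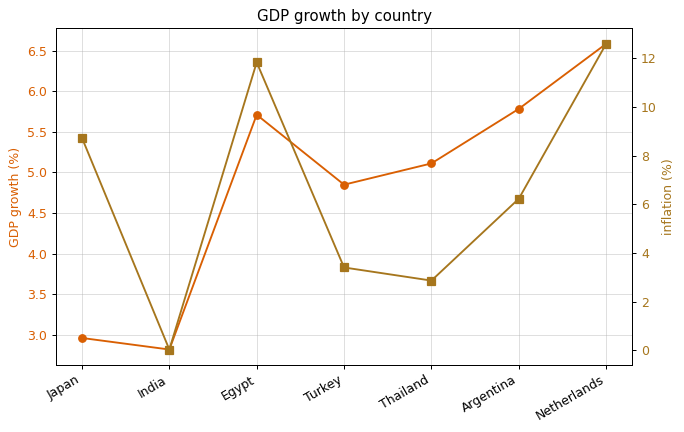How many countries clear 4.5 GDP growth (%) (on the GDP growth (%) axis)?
Above 4.5: Egypt, Turkey, Thailand, Argentina, Netherlands.

5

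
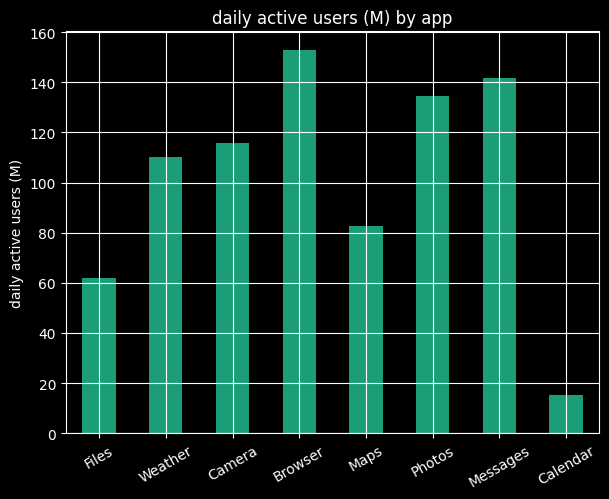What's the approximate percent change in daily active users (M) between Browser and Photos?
≈ -12.5%

Browser ≈ 160, Photos ≈ 140; (140 − 160) / 160 ≈ -12.5%.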